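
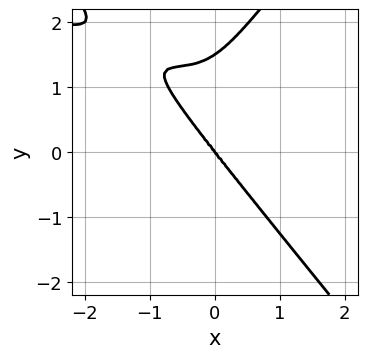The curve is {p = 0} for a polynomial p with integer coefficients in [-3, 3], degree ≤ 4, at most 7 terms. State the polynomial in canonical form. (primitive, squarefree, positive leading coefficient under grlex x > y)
3*x^2*y^2 - 2*y^4 + 3*x^3 + 2*x*y^2 + 3*y^3

First, the degree is 4 — a generic line meets the curve in up to 4 points.
Then, from the axis intercepts and sections: one x-axis crossing is at x = 0; it meets the y-axis at y = 0 (among the integer gridlines).
Finally, assembling these constraints gives the stated polynomial.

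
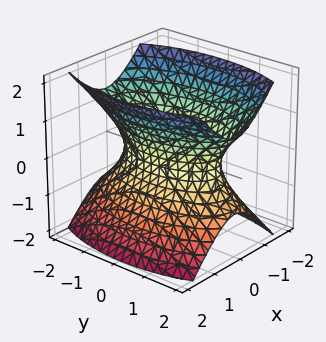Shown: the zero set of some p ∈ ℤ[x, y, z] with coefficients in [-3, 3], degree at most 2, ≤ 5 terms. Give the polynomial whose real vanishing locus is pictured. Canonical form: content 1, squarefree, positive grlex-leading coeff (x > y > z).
The degree is 2 — an hourglass — one-sheet hyperboloid; a quadric.
Symmetries: mirror symmetry z ↦ −z ⇒ only even powers of z; the y ↦ −y reflection is a symmetry, so y appears only in even powers; the x ↦ −x reflection is a symmetry, so x appears only in even powers.
Reading off the gridlines: the surface avoids every integer z-axis point in the box.
The integer polynomial consistent with all of this is the stated p.

3*x^2 + y^2 - 2*z^2 - 2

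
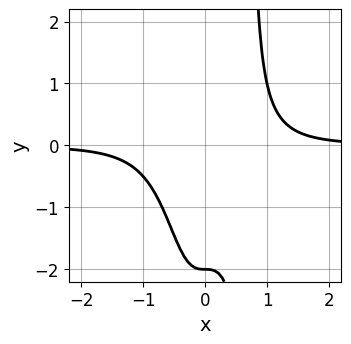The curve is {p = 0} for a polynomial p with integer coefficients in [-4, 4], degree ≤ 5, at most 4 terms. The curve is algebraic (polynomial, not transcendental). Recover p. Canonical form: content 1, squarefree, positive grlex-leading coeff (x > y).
3*x^3*y - y - 2

(a) The degree is 4 — a generic line meets the curve in up to 4 points.
(b) From the visible intercepts: it misses every integer gridline on the x-axis; it crosses the y-axis at the gridline y = -2.
(c) Matching integer coefficients to the picture gives p.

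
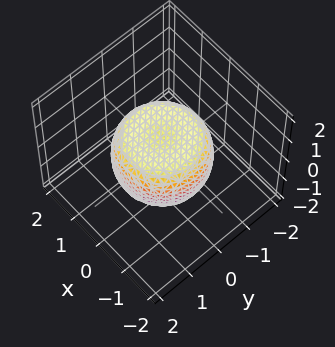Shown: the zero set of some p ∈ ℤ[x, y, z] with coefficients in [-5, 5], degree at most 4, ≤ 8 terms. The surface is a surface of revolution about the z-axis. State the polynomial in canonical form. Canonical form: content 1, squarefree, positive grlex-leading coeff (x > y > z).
(a) deg p = 4.
(b) Symmetries: the z-axis is an axis of rotation, so x and y enter only as x² + y².
(c) From the visible intercepts: a circular section at z = 0 has radius between 1 and 2.
(d) The integer polynomial consistent with all of this is the stated p.

2*x^4 + 4*x^2*y^2 + 2*y^4 - 2*x^2 - 2*y^2 + 3*z^2 - 2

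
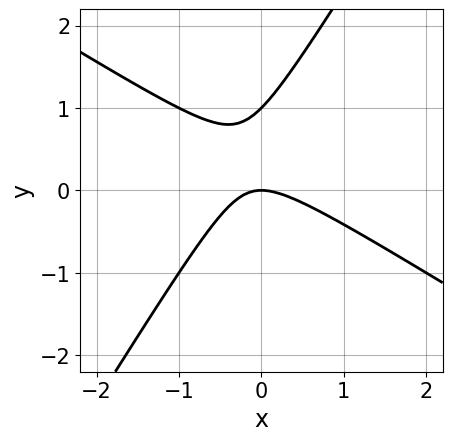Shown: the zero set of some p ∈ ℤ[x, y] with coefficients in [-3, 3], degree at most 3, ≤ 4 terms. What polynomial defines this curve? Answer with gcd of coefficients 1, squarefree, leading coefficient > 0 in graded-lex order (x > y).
x^2 + x*y - y^2 + y

(a) The degree is 2 — the shape is more complex than any degree-1 curve.
(b) Reading off the gridlines: the y-axis gridline crossings are at y ∈ {0, 1}; it crosses the x-axis at the gridline x = 0.
(c) These observations pin down the coefficients.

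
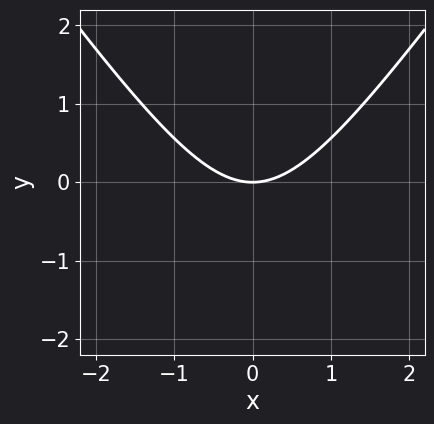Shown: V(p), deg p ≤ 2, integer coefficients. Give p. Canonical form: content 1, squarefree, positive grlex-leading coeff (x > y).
2*x^2 - y^2 - 3*y

First, degree: the shape is more complex than any degree-1 curve, so deg p = 2.
Next, symmetries: it's symmetric under x → −x, forcing even powers of x.
Then, reading off the gridlines: it meets the y-axis at y = 0 (among the integer gridlines); it crosses the x-axis at the gridline x = 0.
Finally, fitting integer coefficients to these (and the overall shape) gives p.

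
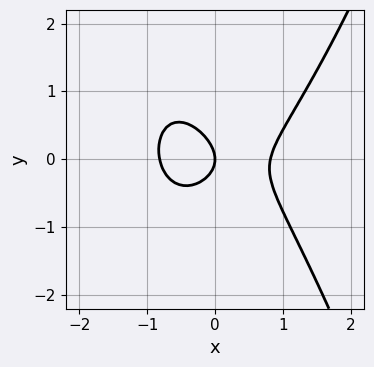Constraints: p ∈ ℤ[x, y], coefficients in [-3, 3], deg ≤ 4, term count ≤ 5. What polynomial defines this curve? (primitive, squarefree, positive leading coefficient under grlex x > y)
3*x^3 - x*y - 3*y^2 - 2*x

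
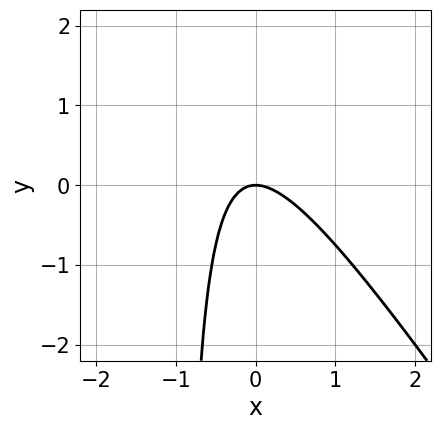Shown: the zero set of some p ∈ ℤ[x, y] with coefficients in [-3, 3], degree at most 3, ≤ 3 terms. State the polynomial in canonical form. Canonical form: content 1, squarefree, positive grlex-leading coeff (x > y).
3*x^2 + 2*x*y + 2*y

(a) deg p = 2. A generic line meets the curve in up to 2 points.
(b) From the visible intercepts: it meets the y-axis at y = 0 (among the integer gridlines); it meets the x-axis at x = 0 (among the integer gridlines).
(c) The integer polynomial consistent with all of this is the stated p.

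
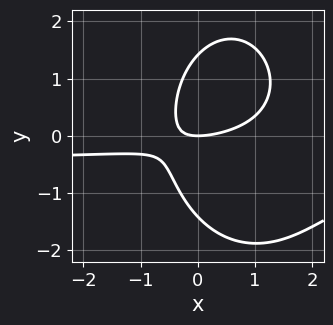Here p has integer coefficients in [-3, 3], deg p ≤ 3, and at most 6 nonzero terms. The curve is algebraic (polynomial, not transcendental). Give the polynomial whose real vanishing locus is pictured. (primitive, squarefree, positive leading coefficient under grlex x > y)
2*x^2*y + y^3 + x^2 - 3*x*y - 2*y

1. The degree is 3 — a generic line meets the curve in up to 3 points.
2. Checking where it meets the axes: one y-axis crossing is at y = 0; it crosses the x-axis at the gridline x = 0.
3. Putting this together gives p.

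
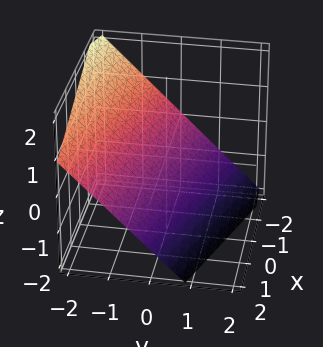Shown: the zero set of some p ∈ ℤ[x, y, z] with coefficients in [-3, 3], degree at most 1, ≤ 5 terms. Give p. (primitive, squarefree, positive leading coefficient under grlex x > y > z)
x + 3*y + 3*z + 2

(a) Degree: every cross-section is a straight line — this is a plane, so deg p = 1.
(b) From the visible intercepts: it meets the x-axis at x = -2 (among the integer gridlines).
(c) Fitting integer coefficients to these (and the overall shape) gives p.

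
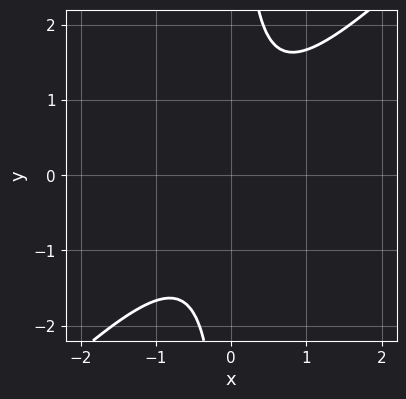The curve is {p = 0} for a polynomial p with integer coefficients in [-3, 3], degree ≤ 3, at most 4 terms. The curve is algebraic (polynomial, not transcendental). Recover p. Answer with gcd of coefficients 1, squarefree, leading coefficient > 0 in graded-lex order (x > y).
3*x^2 - 3*x*y + 2

(a) The degree is 2 — no degree-1 curve has this shape.
(b) Checking where it meets the axes: no x-intercept at any integer in the box; no y-intercept at any integer in the box.
(c) Solving for integer coefficients yields p as stated.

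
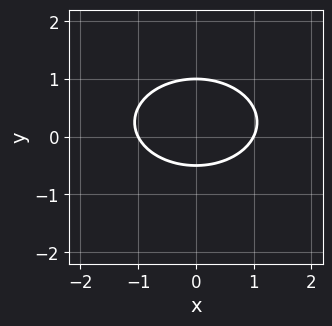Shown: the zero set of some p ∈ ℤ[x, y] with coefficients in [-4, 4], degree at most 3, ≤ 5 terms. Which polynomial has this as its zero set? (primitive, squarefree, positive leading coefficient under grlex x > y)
x^2 + 2*y^2 - y - 1

(a) The degree is 2 — a generic line meets the curve in up to 2 points.
(b) Symmetries: mirror symmetry x ↦ −x ⇒ only even powers of x.
(c) From the visible intercepts: it meets the y-axis at y = 1 (among the integer gridlines); the x-axis gridline crossings are at x ∈ {-1, 1}.
(d) The integer polynomial consistent with all of this is the stated p.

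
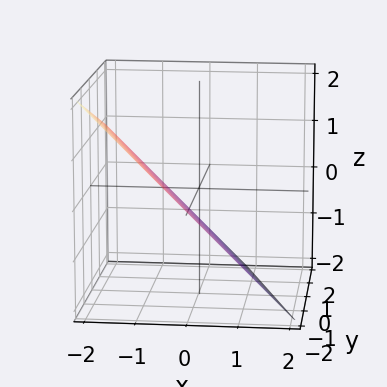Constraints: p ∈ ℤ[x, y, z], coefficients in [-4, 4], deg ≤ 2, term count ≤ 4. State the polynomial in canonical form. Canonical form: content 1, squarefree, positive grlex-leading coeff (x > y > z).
3*x + y + 3*z + 2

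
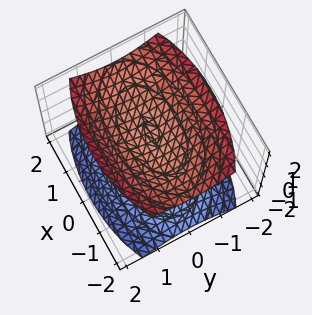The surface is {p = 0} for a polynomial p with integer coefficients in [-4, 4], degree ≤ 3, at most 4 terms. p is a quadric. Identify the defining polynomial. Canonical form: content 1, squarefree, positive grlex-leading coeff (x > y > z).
1. There are 2 components. Treating them together as one polynomial.
2. Degree: two sheets facing apart; a quadric, so deg p = 2.
3. Symmetries: the z ↦ −z reflection is a symmetry, so z appears only in even powers; it's symmetric under x → −x, forcing even powers of x; it's symmetric under y → −y, forcing even powers of y.
4. Against the integer gridlines: the z-axis gridline crossings are at z ∈ {-1, 1}; the surface avoids every integer y-axis point in the box.
5. Matching integer coefficients to the picture gives p.

x^2 + 3*y^2 - 3*z^2 + 3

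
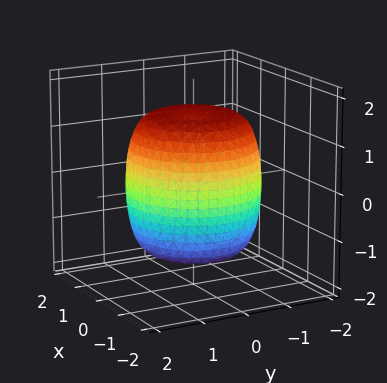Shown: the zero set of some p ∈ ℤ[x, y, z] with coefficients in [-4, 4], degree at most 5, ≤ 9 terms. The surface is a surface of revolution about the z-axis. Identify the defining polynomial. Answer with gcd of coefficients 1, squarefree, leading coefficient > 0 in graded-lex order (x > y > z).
x^4 + 2*x^2*y^2 + y^4 - x^2 - y^2 + z^2 - 2

1. The degree is 4 — the shape is more complex than any degree-3 surface.
2. By symmetry, the surface is invariant under rotation about z: p = q(x² + y², z).
3. Checking where it meets the axes: a circular section at z = 0 has radius between 1 and 2.
4. Fitting integer coefficients to these (and the overall shape) gives p.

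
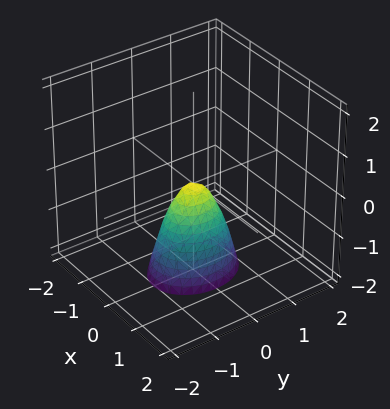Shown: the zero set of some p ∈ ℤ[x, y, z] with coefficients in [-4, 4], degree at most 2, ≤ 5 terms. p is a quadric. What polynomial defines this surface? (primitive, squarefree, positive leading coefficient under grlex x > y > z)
(a) The degree is 2 — a paraboloid; a quadric.
(b) Symmetries: mirror symmetry y ↦ −y ⇒ only even powers of y; the x ↦ −x reflection is a symmetry, so x appears only in even powers.
(c) Reading off the gridlines: one z-axis crossing is at z = 0; it crosses the y-axis at the gridline y = 0.
(d) These observations pin down the coefficients.

3*x^2 + 2*y^2 + z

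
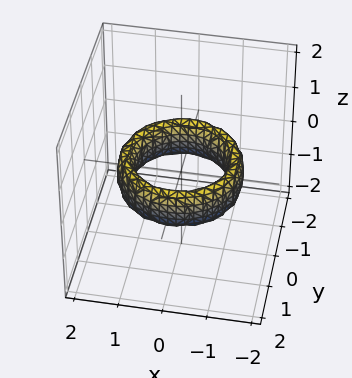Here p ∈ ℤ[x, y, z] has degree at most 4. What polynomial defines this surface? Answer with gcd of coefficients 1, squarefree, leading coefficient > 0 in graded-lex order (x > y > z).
x^4 + 2*x^2*y^2 + y^4 - 3*x^2 - 3*y^2 + z^2 + 2

(a) deg p = 4.
(b) Symmetries: the z-axis is an axis of rotation, so x and y enter only as x² + y².
(c) From the axis intercepts and sections: a circular section at z = 0 has radius exactly 1; among the integer gridlines, it crosses the x-axis at x ∈ {-1, 1}; the y-axis gridline crossings are at y ∈ {-1, 1}; no z-intercept at any integer in the box.
(d) These observations pin down the coefficients.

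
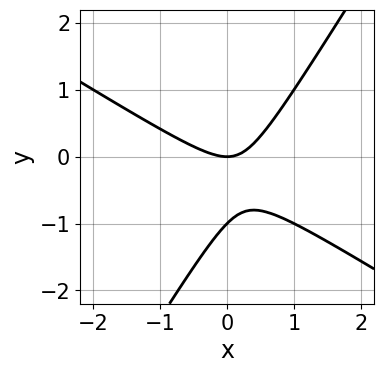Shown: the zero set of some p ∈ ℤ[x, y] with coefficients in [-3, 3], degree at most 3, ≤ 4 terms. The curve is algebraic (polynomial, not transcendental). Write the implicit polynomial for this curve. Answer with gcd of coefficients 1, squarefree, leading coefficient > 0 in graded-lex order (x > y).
x^2 + x*y - y^2 - y

First, degree: the shape is more complex than any degree-1 curve, so deg p = 2.
Then, from the visible intercepts: it meets the x-axis at x = 0 (among the integer gridlines); the y-axis gridline crossings are at y ∈ {-1, 0}.
Finally, together with the visible shape, these determine p as stated.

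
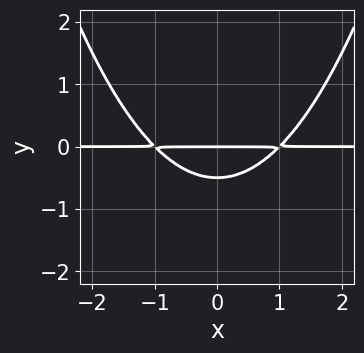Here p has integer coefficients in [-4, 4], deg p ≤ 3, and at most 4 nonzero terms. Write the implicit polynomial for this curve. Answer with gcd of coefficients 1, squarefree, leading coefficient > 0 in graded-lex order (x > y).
(a) Degree: the shape is more complex than any degree-2 curve, so deg p = 3.
(b) Symmetries: it's symmetric under x → −x, forcing even powers of x.
(c) Reading off the gridlines: it meets the y-axis at y = 0 (among the integer gridlines); every point of the x-axis in the box is on the curve.
(d) Matching integer coefficients to the picture gives p.

x^2*y - 2*y^2 - y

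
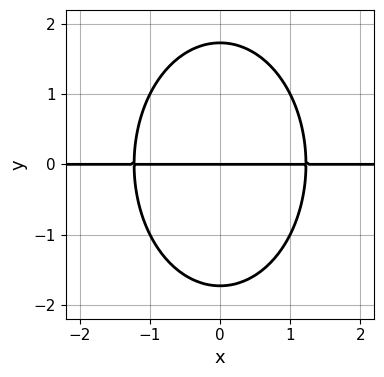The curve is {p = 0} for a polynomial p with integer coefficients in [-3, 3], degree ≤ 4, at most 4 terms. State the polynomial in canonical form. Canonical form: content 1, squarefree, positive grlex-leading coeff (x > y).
deg p = 3. The shape is more complex than any degree-2 curve.
Symmetries: the x ↦ −x reflection is a symmetry, so x appears only in even powers.
Reading off the gridlines: the visible x-axis segment lies entirely on the curve; it meets the y-axis at y = 0 (among the integer gridlines).
The integer polynomial consistent with all of this is the stated p.

2*x^2*y + y^3 - 3*y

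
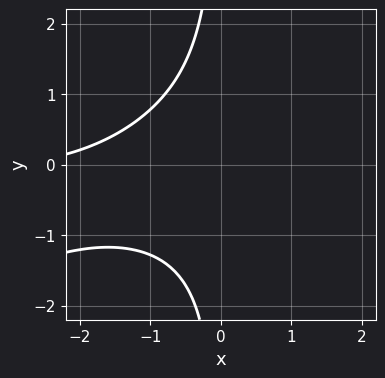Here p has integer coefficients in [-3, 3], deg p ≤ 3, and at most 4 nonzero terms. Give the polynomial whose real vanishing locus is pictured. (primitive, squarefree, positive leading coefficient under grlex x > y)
x^2*y - 2*x*y^2 - x - 3

First, degree: the shape is more complex than any degree-2 curve, so deg p = 3.
Next, observable constraints: the curve avoids every integer x-axis point in the box; the curve avoids every integer y-axis point in the box.
Finally, matching integer coefficients to the picture gives p.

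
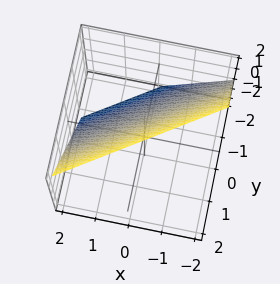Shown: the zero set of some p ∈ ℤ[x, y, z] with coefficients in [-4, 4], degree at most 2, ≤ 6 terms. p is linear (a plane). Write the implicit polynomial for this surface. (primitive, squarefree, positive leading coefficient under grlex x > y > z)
2*x - 3*y + 2*z - 2

(a) The degree is 1 — every cross-section is a straight line — this is a plane.
(b) Against the integer gridlines: one z-axis crossing is at z = 1; one x-axis crossing is at x = 1.
(c) These observations pin down the coefficients.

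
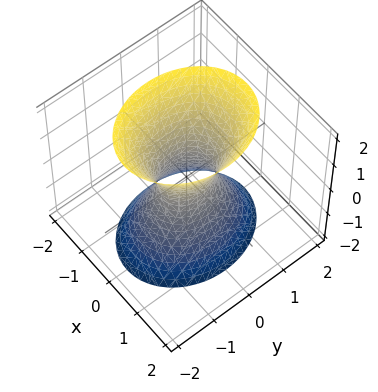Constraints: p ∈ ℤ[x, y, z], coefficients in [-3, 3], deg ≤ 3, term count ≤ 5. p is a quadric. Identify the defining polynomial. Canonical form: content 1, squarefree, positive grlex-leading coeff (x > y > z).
3*x^2 + 2*y^2 - z^2 - 1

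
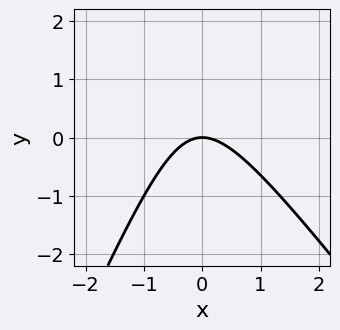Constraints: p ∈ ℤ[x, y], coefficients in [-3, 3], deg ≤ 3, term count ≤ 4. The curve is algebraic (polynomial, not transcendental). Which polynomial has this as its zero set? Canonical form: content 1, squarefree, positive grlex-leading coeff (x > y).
3*x^2 + x*y - y^2 + 3*y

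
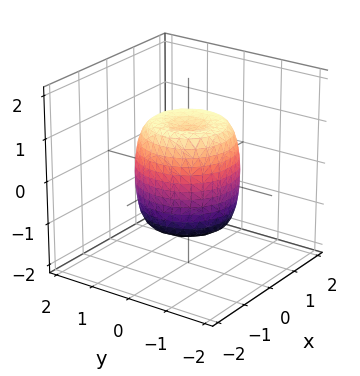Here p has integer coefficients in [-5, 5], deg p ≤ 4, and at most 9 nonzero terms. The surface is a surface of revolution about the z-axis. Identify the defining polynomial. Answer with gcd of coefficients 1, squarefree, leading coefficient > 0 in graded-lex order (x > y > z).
First, degree: a generic line meets the surface in up to 4 points, so deg p = 4.
Next, symmetries: every cross-section ⟂ z is a circle, so x, y appear only via x² + y².
Then, from the axis intercepts and sections: the z-axis gridline crossings are at z ∈ {-1, 1}; a circular section at z = 0 has radius between 1 and 2.
Finally, these observations pin down the coefficients.

2*x^4 + 4*x^2*y^2 + 2*y^4 - 2*x^2 - 2*y^2 + z^2 - 1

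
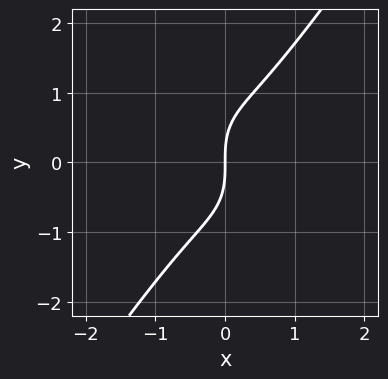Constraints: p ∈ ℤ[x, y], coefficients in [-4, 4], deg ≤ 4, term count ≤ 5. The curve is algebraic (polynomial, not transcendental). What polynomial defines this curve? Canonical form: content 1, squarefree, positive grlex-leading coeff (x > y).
1. The degree is 3 — the shape is more complex than any degree-2 curve.
2. Observable constraints: it crosses the y-axis at the gridline y = 0; one x-axis crossing is at x = 0.
3. Assembling these constraints gives the stated polynomial.

3*x^3 - y^3 + 2*x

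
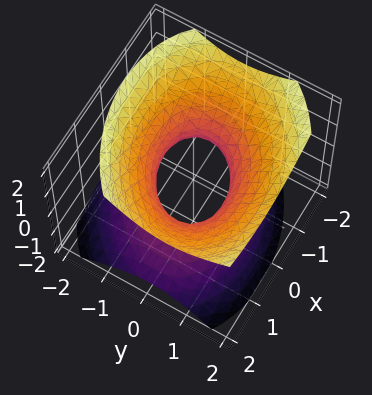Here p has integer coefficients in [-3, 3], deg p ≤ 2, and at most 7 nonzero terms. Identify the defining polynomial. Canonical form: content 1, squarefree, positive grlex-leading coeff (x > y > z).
1. Degree: a generic line meets the surface in up to 2 points, so deg p = 2.
2. From the axis intercepts and sections: it misses every integer gridline on the z-axis; among the integer gridlines, it crosses the x-axis at x ∈ {-1, 1}.
3. Assembling these constraints gives the stated polynomial.

2*x^2 - x*y + 3*y^2 - y*z - 3*z^2 - 2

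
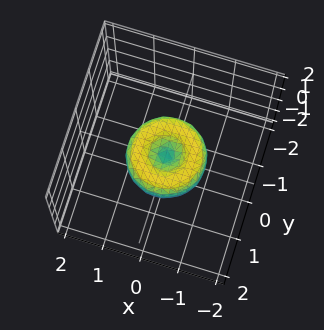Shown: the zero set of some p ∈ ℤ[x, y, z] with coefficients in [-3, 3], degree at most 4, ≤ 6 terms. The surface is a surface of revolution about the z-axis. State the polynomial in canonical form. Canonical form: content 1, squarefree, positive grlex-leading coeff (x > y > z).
1. deg p = 4. No degree-3 surface has this shape.
2. By symmetry, the surface is invariant under rotation about z: p = q(x² + y², z).
3. Checking where it meets the axes: among the integer gridlines, it crosses the x-axis at x ∈ {-1, 0, 1}; it crosses the z-axis at the gridline z = 0; the y-axis gridline crossings are at y ∈ {-1, 0, 1}.
4. Solving for integer coefficients yields p as stated.

x^4 + 2*x^2*y^2 + y^4 - x^2 - y^2 + z^2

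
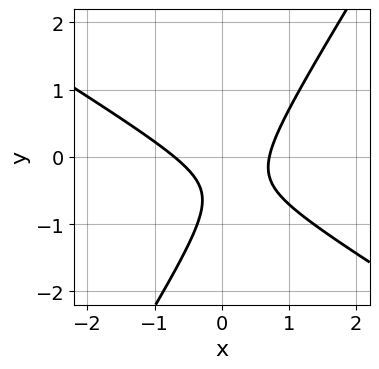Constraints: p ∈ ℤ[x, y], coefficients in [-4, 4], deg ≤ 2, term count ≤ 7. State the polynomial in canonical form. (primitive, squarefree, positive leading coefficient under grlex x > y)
2*x^2 + 2*x*y - 2*y^2 - 2*y - 1

First, the degree is 2 — the shape is more complex than any degree-1 curve.
Next, observable constraints: no y-intercept at any integer in the box.
Finally, together with the visible shape, these determine p as stated.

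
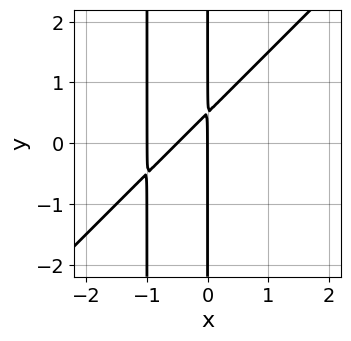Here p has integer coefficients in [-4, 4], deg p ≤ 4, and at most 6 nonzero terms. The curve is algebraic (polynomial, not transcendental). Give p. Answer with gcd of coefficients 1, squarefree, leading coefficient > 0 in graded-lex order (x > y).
2*x^3 - 2*x^2*y + 3*x^2 - 2*x*y + x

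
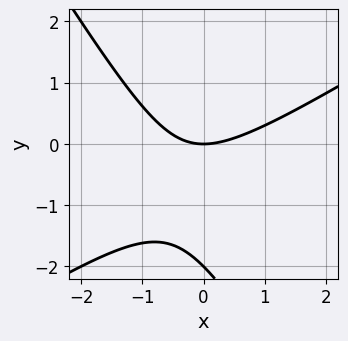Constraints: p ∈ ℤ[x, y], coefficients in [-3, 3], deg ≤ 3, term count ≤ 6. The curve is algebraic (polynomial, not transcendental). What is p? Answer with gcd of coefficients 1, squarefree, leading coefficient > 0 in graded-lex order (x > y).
x^2 - x*y - y^2 - 2*y

1. Degree: the shape is more complex than any degree-1 curve, so deg p = 2.
2. Against the integer gridlines: among the integer gridlines, it crosses the y-axis at y ∈ {-2, 0}; it crosses the x-axis at the gridline x = 0.
3. These observations pin down the coefficients.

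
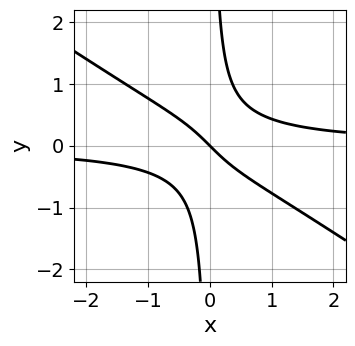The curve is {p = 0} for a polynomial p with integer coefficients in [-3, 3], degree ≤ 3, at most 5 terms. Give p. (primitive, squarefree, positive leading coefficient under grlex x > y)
2*x^2*y + 3*x*y^2 - x - y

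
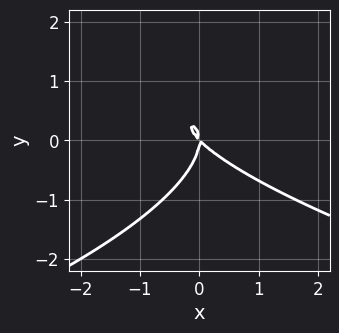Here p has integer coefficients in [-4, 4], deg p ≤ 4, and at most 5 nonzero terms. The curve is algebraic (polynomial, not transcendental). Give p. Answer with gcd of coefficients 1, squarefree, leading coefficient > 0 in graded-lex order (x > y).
y^3 + x^2 + x*y

The degree is 3 — a generic line meets the curve in up to 3 points.
Checking where it meets the axes: it crosses the x-axis at the gridline x = 0; one y-axis crossing is at y = 0.
Fitting integer coefficients to these (and the overall shape) gives p.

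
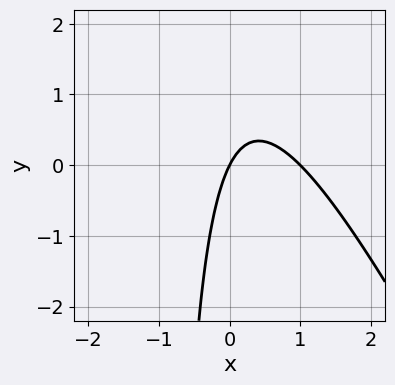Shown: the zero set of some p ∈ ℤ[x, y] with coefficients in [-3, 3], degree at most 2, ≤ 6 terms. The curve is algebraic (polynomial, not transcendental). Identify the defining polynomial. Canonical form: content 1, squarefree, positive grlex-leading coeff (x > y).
First, degree: no degree-1 curve has this shape, so deg p = 2.
Next, observable constraints: it crosses the y-axis at the gridline y = 0; the x-axis gridline crossings are at x ∈ {0, 1}.
Finally, assembling these constraints gives the stated polynomial.

2*x^2 + x*y - 2*x + y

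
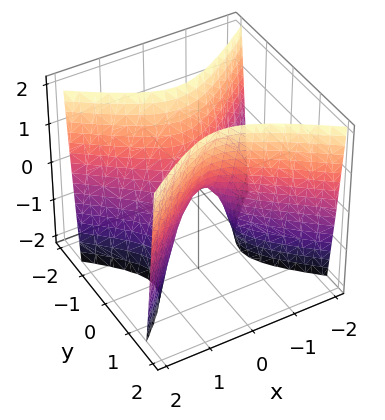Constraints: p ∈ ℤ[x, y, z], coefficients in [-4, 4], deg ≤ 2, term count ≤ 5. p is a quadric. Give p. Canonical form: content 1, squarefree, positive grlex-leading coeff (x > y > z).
2*x^2 - 3*y^2 + z

Degree: a hyperbolic paraboloid; a quadric, so deg p = 2.
Symmetries: the y ↦ −y reflection is a symmetry, so y appears only in even powers; mirror symmetry x ↦ −x ⇒ only even powers of x.
Checking where it meets the axes: it crosses the z-axis at the gridline z = 0; one x-axis crossing is at x = 0.
Putting this together gives p.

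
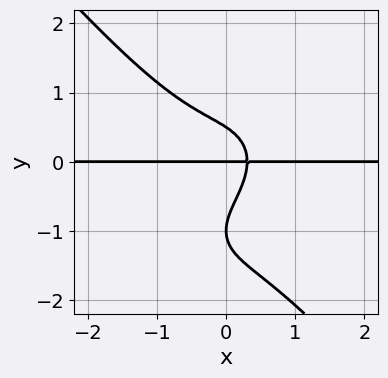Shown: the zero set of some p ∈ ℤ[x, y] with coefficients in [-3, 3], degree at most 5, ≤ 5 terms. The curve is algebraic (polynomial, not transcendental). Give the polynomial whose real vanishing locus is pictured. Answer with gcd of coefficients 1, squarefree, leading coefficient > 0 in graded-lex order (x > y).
1. The degree is 4 — no degree-3 curve has this shape.
2. Reading off the gridlines: the y-axis gridline crossings are at y ∈ {-1, 0}; every point of the x-axis in the box is on the curve.
3. The integer polynomial consistent with all of this is the stated p.

3*x^3*y + 2*y^4 + 3*y^3 + 3*x*y - y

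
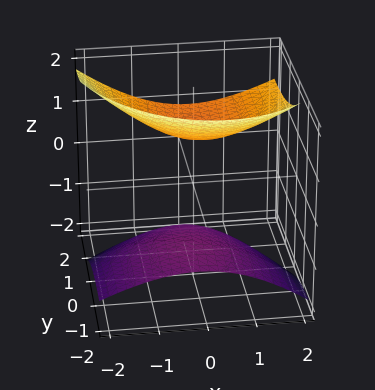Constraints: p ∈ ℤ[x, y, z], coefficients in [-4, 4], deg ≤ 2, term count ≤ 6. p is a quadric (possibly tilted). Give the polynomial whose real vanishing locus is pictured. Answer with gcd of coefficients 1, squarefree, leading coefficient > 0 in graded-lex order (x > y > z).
I count 2 distinct pieces. Treating them together as one polynomial.
deg p = 2. No degree-1 surface has this shape.
From the axis intercepts and sections: it misses every integer gridline on the y-axis; no x-intercept at any integer in the box.
The integer polynomial consistent with all of this is the stated p. Check: (0, 0, -1) on the z-axis lies on the surface, and p(0, 0, -1) = 0. ✓

2*x^2 - x*z + y^2 - 3*y*z - 3*z^2 + 3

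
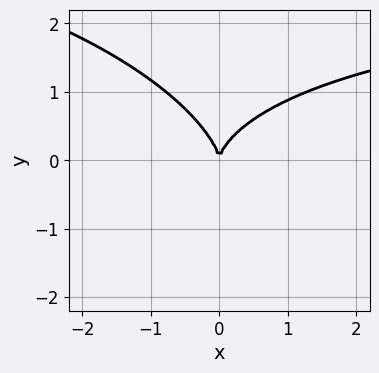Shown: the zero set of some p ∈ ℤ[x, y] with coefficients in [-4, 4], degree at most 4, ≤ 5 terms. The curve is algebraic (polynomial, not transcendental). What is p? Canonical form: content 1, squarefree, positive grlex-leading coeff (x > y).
x^2*y + x*y^2 + 2*y^3 - 3*x^2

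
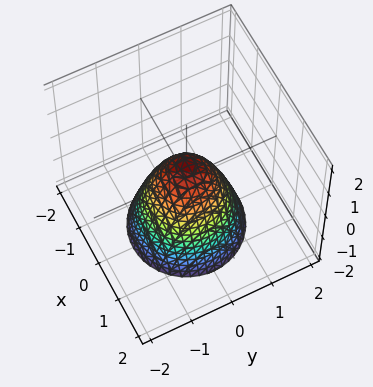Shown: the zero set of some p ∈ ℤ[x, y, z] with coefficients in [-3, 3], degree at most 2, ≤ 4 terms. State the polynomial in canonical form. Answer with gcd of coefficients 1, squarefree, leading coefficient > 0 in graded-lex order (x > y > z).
The degree is 2 — no degree-1 surface has this shape.
Symmetries: the z-axis is an axis of rotation, so x and y enter only as x² + y².
From the visible intercepts: a circular section at z = -2 has radius between 1 and 2.
Matching integer coefficients to the picture gives p.

3*x^2 + 3*y^2 + 2*z - 1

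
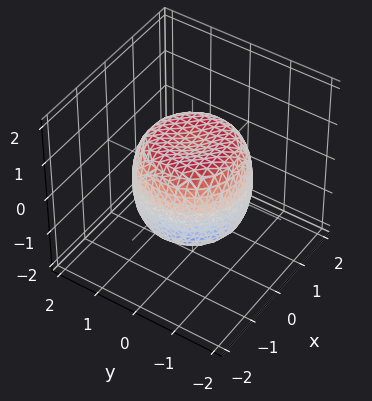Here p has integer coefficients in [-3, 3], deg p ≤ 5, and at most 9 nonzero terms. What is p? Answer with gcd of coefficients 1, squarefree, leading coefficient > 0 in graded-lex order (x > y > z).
The degree is 4 — no degree-3 surface has this shape.
Symmetries: rotational symmetry about the z-axis ⇒ p depends on x, y only through x² + y².
Reading off the gridlines: among the integer gridlines, it crosses the z-axis at z ∈ {-1, 1}; a circular section at z = 1 has radius exactly 1.
Matching integer coefficients to the picture gives p.

x^4 + 2*x^2*y^2 + y^4 - x^2 - y^2 + z^2 - 1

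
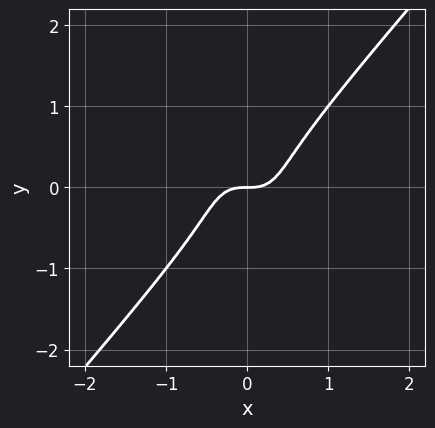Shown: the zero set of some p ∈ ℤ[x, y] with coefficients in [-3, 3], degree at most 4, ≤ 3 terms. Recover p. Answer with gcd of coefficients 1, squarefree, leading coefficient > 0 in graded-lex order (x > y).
3*x^3 - 2*y^3 - y

Degree: the shape is more complex than any degree-2 curve, so deg p = 3.
Reading off the gridlines: it crosses the x-axis at the gridline x = 0; it crosses the y-axis at the gridline y = 0.
Matching integer coefficients to the picture gives p.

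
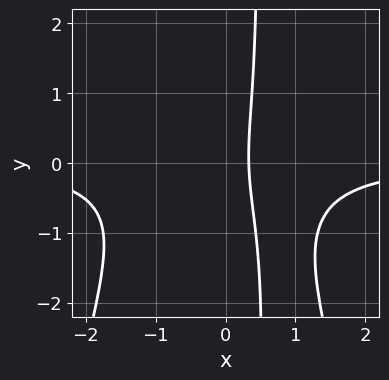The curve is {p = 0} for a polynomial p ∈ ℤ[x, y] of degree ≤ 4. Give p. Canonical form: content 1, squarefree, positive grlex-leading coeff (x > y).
2*x^3*y + 2*x*y^2 - y^2 + 3*x - 1

First, the degree is 4 — a generic line meets the curve in up to 4 points.
Then, against the integer gridlines: no y-intercept at any integer in the box.
Finally, solving for integer coefficients yields p as stated.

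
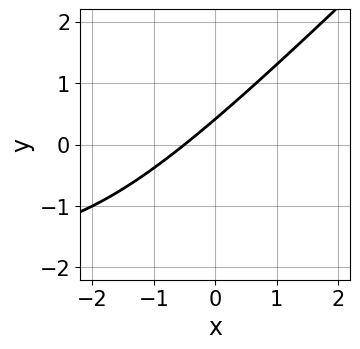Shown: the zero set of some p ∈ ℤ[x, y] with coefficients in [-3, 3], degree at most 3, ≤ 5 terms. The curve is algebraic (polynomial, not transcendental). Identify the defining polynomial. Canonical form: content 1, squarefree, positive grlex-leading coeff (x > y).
x*y - y^2 + 2*x - 2*y + 1

First, the degree is 2 — a generic line meets the curve in up to 2 points.
Finally, matching integer coefficients to the picture gives p.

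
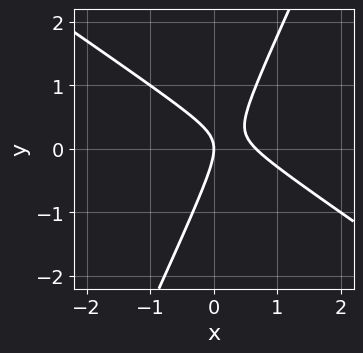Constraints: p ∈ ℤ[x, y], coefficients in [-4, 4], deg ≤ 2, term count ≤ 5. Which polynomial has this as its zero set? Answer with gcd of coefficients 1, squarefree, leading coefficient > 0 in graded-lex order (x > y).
3*x^2 + 3*x*y - 2*y^2 - 2*x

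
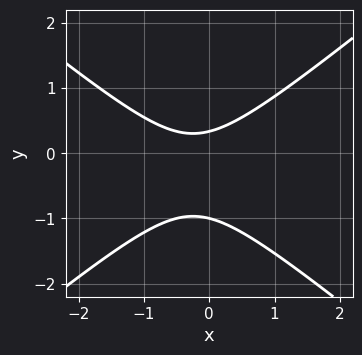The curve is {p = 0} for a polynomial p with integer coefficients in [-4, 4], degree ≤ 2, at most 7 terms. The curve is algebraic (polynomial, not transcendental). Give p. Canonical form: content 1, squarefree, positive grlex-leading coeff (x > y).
First, deg p = 2.
Then, observable constraints: it misses every integer gridline on the x-axis; one y-axis crossing is at y = -1.
Finally, the integer polynomial consistent with all of this is the stated p.

2*x^2 - 3*y^2 + x - 2*y + 1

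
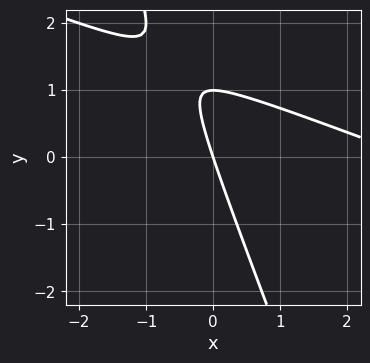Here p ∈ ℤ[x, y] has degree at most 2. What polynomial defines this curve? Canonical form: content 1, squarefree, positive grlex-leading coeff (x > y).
First, the degree is 2 — no degree-1 curve has this shape.
Next, checking where it meets the axes: it crosses the x-axis at the gridline x = 0; among the integer gridlines, it crosses the y-axis at y ∈ {0, 1}.
Finally, putting this together gives p.

x^2 + 3*x*y + y^2 - 3*x - y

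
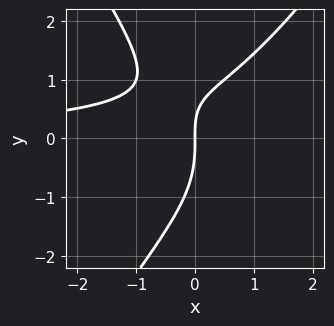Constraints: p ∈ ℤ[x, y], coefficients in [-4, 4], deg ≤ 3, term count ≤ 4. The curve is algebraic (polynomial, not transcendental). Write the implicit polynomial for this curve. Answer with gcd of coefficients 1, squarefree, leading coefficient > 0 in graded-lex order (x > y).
2*x^2*y - y^3 - 2*x*y + 3*x

The degree is 3 — no degree-2 curve has this shape.
From the axis intercepts and sections: it meets the x-axis at x = 0 (among the integer gridlines); it crosses the y-axis at the gridline y = 0.
Fitting integer coefficients to these (and the overall shape) gives p.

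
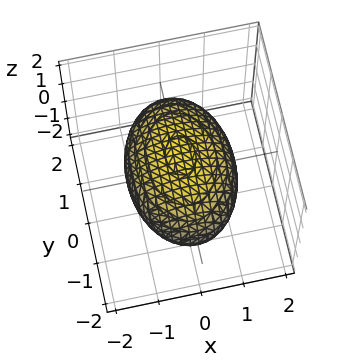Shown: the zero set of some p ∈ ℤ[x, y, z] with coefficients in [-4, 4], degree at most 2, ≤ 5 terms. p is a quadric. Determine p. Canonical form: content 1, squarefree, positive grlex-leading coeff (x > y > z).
1. Degree: a closed, bounded, convex surface; a quadric, so deg p = 2.
2. Symmetries: mirror symmetry x ↦ −x ⇒ only even powers of x; mirror symmetry y ↦ −y ⇒ only even powers of y; the z ↦ −z reflection is a symmetry, so z appears only in even powers.
3. Against the integer gridlines: the z-axis gridline crossings are at z ∈ {-1, 1}.
4. Solving for integer coefficients yields p as stated.

2*x^2 + y^2 + 3*z^2 - 3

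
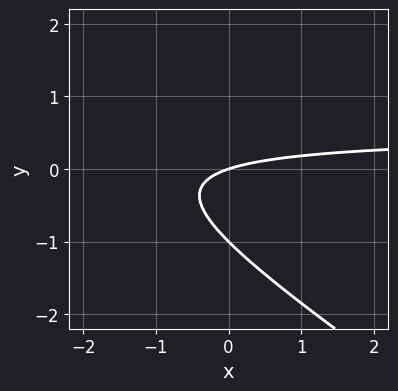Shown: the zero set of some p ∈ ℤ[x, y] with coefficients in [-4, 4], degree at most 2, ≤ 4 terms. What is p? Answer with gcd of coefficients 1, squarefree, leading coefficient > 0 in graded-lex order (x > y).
Degree: no degree-1 curve has this shape, so deg p = 2.
Checking where it meets the axes: it crosses the x-axis at the gridline x = 0; the y-axis gridline crossings are at y ∈ {-1, 0}.
The integer polynomial consistent with all of this is the stated p.

2*x*y + 3*y^2 - x + 3*y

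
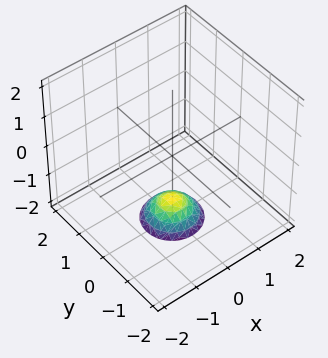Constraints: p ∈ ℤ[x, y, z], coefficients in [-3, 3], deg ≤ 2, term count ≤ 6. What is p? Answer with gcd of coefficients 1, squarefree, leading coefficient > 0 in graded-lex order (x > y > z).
2*x^2 + 2*y^2 + 2*z + 3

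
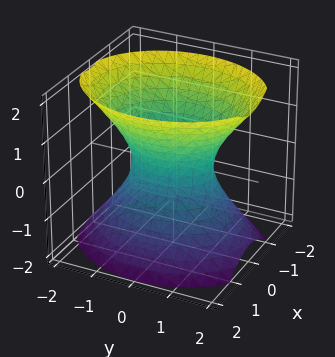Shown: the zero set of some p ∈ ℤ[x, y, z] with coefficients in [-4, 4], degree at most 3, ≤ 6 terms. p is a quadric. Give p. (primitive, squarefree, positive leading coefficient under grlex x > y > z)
3*x^2 + 2*y^2 - 2*z^2 - 2

(a) The degree is 2 — an hourglass — one-sheet hyperboloid; a quadric.
(b) Symmetries: the x ↦ −x reflection is a symmetry, so x appears only in even powers; mirror symmetry z ↦ −z ⇒ only even powers of z; it's symmetric under y → −y, forcing even powers of y.
(c) Against the integer gridlines: among the integer gridlines, it crosses the y-axis at y ∈ {-1, 1}; the surface avoids every integer z-axis point in the box.
(d) Fitting integer coefficients to these (and the overall shape) gives p.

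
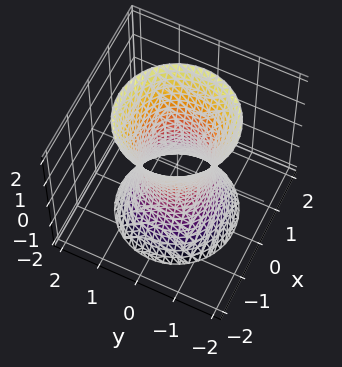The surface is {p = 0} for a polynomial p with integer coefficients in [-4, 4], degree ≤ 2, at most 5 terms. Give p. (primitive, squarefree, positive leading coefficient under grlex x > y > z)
(a) The degree is 2 — an hourglass — one-sheet hyperboloid; a quadric.
(b) Symmetries: mirror symmetry z ↦ −z ⇒ only even powers of z; rotational symmetry about the z-axis ⇒ p depends on x, y only through x² + y².
(c) From the visible intercepts: the surface avoids every integer z-axis point in the box; a circular section at z = -2 has radius between 1 and 2.
(d) Fitting integer coefficients to these (and the overall shape) gives p.

3*x^2 + 3*y^2 - z^2 - 2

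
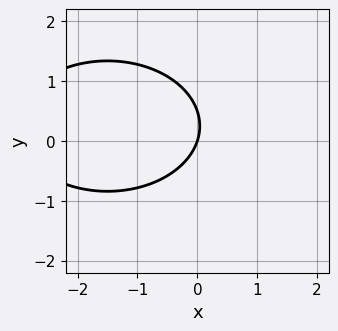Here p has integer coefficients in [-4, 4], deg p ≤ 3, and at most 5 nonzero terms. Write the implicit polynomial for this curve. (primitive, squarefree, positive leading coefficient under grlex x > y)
x^2 + 2*y^2 + 3*x - y

(a) deg p = 2. No degree-1 curve has this shape.
(b) Against the integer gridlines: one y-axis crossing is at y = 0; it crosses the x-axis at the gridline x = 0.
(c) Putting this together gives p.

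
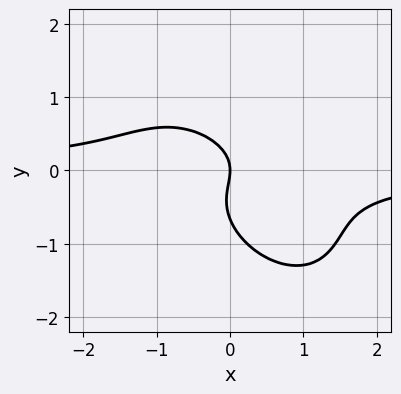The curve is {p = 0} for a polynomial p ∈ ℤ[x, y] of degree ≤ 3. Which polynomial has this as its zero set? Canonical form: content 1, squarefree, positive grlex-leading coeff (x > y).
(a) The degree is 3 — the shape is more complex than any degree-2 curve.
(b) Observable constraints: it crosses the x-axis at the gridline x = 0; one y-axis crossing is at y = 0.
(c) Matching integer coefficients to the picture gives p.

3*x^2*y + 3*x*y^2 + 3*y^3 + 2*y^2 + 2*x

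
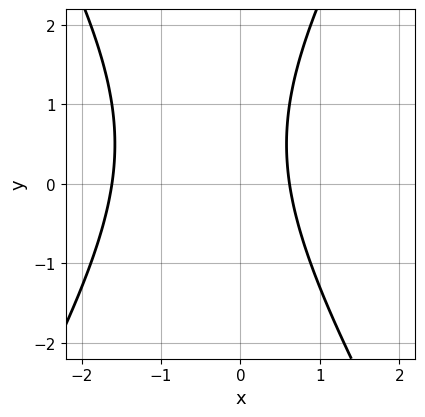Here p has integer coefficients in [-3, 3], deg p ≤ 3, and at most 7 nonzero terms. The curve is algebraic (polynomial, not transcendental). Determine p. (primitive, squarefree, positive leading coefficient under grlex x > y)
First, deg p = 2. A generic line meets the curve in up to 2 points.
Then, observable constraints: the curve avoids every integer y-axis point in the box.
Finally, fitting integer coefficients to these (and the overall shape) gives p.

3*x^2 - y^2 + 3*x + y - 3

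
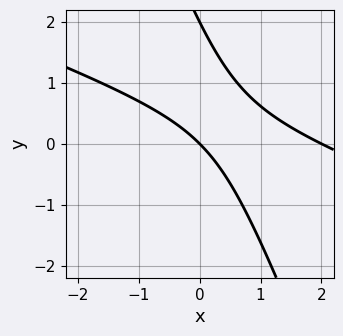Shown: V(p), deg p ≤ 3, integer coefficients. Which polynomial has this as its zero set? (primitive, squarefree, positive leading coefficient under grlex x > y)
First, deg p = 2. The shape is more complex than any degree-1 curve.
Then, from the visible intercepts: the x-axis gridline crossings are at x ∈ {0, 2}; the y-axis gridline crossings are at y ∈ {0, 2}.
Finally, assembling these constraints gives the stated polynomial.

x^2 + 3*x*y + y^2 - 2*x - 2*y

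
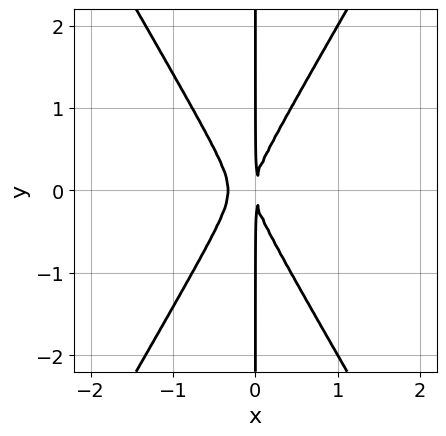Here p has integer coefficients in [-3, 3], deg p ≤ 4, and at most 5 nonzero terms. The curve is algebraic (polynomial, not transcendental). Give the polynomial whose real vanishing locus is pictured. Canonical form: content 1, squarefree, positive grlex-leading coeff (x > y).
3*x^3 - x*y^2 + x^2

First, deg p = 3.
Next, symmetries: the y ↦ −y reflection is a symmetry, so y appears only in even powers.
Then, reading off the gridlines: the visible y-axis segment lies entirely on the curve.
Finally, fitting integer coefficients to these (and the overall shape) gives p.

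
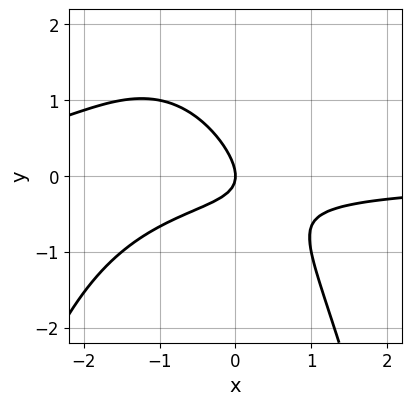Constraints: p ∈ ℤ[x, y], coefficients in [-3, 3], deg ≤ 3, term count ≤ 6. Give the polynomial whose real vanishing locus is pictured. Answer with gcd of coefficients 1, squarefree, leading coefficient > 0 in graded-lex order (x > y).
2*x^2*y + 3*x*y + 3*y^2 + 2*x

(a) The degree is 3 — the shape is more complex than any degree-2 curve.
(b) Against the integer gridlines: it crosses the x-axis at the gridline x = 0; one y-axis crossing is at y = 0.
(c) These observations pin down the coefficients.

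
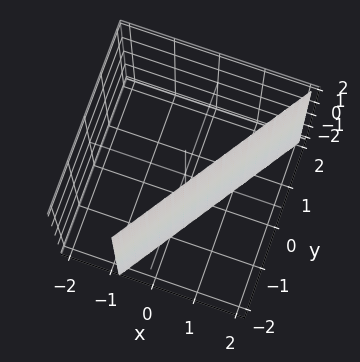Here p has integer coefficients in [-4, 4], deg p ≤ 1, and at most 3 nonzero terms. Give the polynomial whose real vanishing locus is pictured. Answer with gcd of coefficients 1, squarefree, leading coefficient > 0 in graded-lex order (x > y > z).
3*x - 2*y - 2

1. Degree: the surface is flat (a plane), so deg p = 1.
2. From the visible intercepts: it crosses the y-axis at the gridline y = -1; it misses every integer gridline on the z-axis.
3. These observations pin down the coefficients.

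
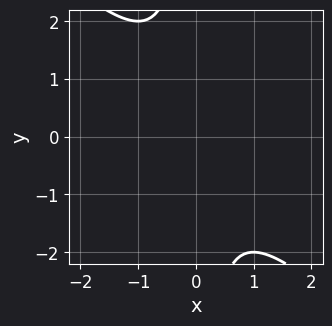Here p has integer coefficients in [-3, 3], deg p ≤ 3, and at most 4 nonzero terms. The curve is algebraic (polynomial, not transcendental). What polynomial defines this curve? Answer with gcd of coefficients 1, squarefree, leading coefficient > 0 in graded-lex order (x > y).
1. deg p = 2. A generic line meets the curve in up to 2 points.
2. Against the integer gridlines: no y-intercept at any integer in the box; the curve avoids every integer x-axis point in the box.
3. Solving for integer coefficients yields p as stated.

x^2 + x*y + 1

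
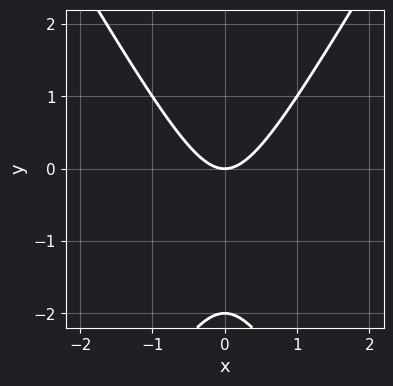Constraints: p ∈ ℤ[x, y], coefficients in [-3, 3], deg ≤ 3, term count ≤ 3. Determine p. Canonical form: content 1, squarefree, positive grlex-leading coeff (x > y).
(a) deg p = 2.
(b) Symmetries: the x ↦ −x reflection is a symmetry, so x appears only in even powers.
(c) From the axis intercepts and sections: it meets the x-axis at x = 0 (among the integer gridlines); among the integer gridlines, it crosses the y-axis at y ∈ {-2, 0}.
(d) Fitting integer coefficients to these (and the overall shape) gives p.

3*x^2 - y^2 - 2*y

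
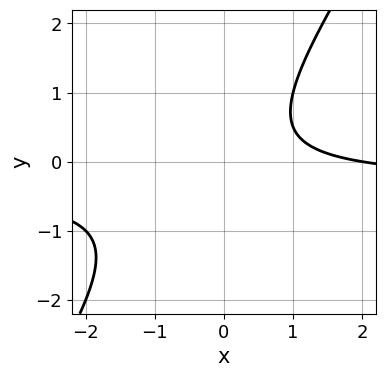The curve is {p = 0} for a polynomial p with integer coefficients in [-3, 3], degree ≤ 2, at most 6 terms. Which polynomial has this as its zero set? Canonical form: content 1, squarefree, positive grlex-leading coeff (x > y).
3*x*y - 2*y^2 + x - 2

First, deg p = 2. The shape is more complex than any degree-1 curve.
Then, reading off the gridlines: the curve avoids every integer y-axis point in the box; one x-axis crossing is at x = 2.
Finally, putting this together gives p.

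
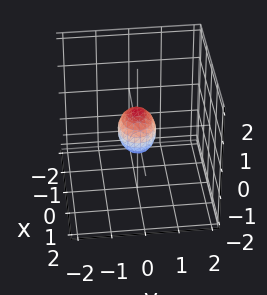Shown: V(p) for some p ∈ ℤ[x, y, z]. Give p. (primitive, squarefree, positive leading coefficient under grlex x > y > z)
2*x^2 + 3*y^2 + 2*z^2 - 1

1. Degree: bounded and convex; a quadric, so deg p = 2.
2. Symmetries: mirror symmetry z ↦ −z ⇒ only even powers of z; mirror symmetry y ↦ −y ⇒ only even powers of y; the x ↦ −x reflection is a symmetry, so x appears only in even powers.
3. The integer polynomial consistent with all of this is the stated p.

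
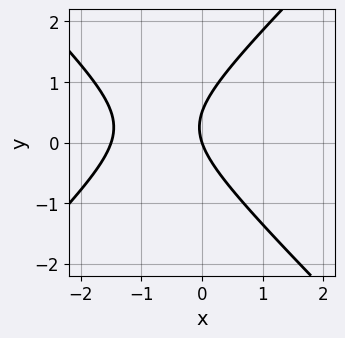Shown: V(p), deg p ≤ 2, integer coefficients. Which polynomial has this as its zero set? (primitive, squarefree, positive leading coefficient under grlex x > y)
2*x^2 - 2*y^2 + 3*x + y

First, the degree is 2 — the shape is more complex than any degree-1 curve.
Then, observable constraints: it meets the x-axis at x = 0 (among the integer gridlines); one y-axis crossing is at y = 0.
Finally, together with the visible shape, these determine p as stated.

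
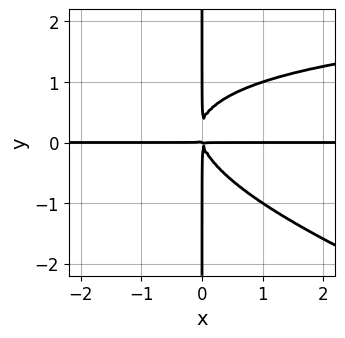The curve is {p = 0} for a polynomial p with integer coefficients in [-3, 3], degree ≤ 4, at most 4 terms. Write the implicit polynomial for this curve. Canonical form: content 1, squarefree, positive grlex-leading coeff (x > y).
x^2*y^2 + 3*x*y^3 - 3*x^2*y - x*y^2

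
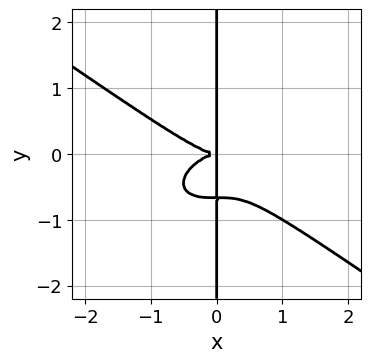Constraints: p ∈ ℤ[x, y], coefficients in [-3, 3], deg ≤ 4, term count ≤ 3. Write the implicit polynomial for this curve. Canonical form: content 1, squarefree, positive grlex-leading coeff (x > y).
x^4 + 3*x*y^3 + 2*x*y^2

First, the degree is 4 — the shape is more complex than any degree-3 curve.
Then, against the integer gridlines: every point of the y-axis in the box is on the curve.
Finally, matching integer coefficients to the picture gives p.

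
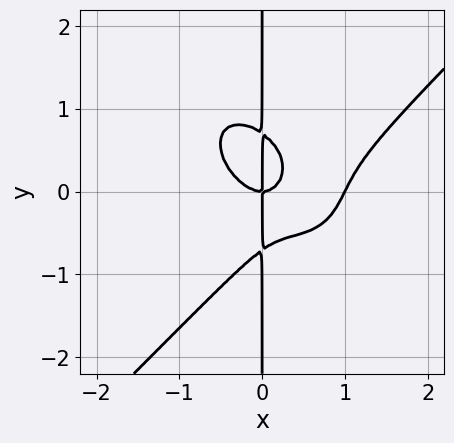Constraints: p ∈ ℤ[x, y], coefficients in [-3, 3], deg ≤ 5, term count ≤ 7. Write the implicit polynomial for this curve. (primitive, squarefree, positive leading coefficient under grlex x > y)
Degree: the shape is more complex than any degree-3 curve, so deg p = 4.
From the axis intercepts and sections: every point of the y-axis in the box is on the curve; the x-axis gridline crossings are at x ∈ {0, 1}.
Assembling these constraints gives the stated polynomial.

2*x^4 - 2*x*y^3 - 2*x^3 - 2*x^2*y + x*y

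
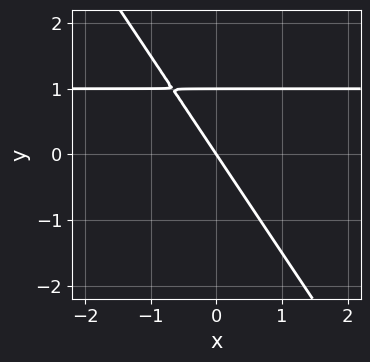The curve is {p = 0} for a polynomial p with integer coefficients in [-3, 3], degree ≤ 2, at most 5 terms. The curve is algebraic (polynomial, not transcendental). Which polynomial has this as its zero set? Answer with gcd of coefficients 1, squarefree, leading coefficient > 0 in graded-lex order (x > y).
3*x*y + 2*y^2 - 3*x - 2*y

(a) deg p = 2. A generic line meets the curve in up to 2 points.
(b) From the axis intercepts and sections: among the integer gridlines, it crosses the y-axis at y ∈ {0, 1}; it crosses the x-axis at the gridline x = 0.
(c) Together with the visible shape, these determine p as stated.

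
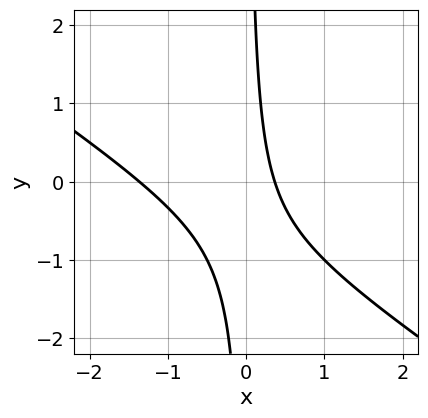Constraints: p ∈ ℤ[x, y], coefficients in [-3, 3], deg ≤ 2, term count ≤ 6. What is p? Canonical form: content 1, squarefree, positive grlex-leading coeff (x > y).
2*x^2 + 3*x*y + 2*x - 1

1. deg p = 2.
2. From the visible intercepts: the curve avoids every integer y-axis point in the box.
3. Matching integer coefficients to the picture gives p.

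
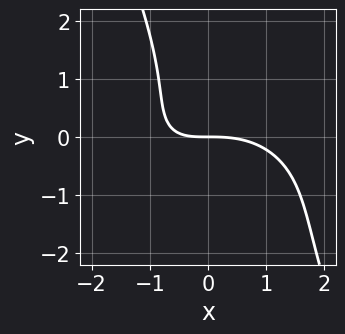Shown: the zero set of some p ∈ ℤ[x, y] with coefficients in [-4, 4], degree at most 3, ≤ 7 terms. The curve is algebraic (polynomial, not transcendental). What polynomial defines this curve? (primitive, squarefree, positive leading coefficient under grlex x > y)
x^3 + 2*x*y^2 + y^3 + 2*x*y + 3*y

1. Degree: a generic line meets the curve in up to 3 points, so deg p = 3.
2. From the axis intercepts and sections: one x-axis crossing is at x = 0; one y-axis crossing is at y = 0.
3. Assembling these constraints gives the stated polynomial.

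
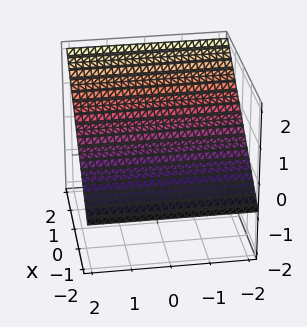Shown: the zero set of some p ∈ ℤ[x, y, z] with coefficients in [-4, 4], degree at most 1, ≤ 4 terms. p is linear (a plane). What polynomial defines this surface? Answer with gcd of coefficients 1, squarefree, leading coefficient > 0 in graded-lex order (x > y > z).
(a) deg p = 1.
(b) Reading off the gridlines: no y-intercept at any integer in the box; it crosses the x-axis at the gridline x = -1.
(c) Assembling these constraints gives the stated polynomial.

2*x - 3*z + 2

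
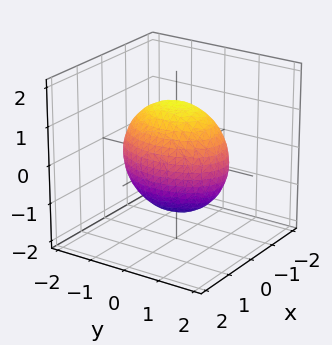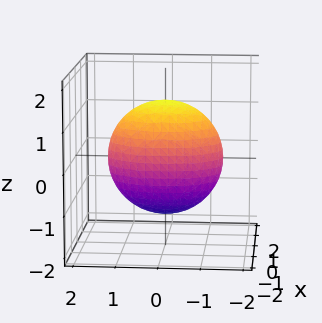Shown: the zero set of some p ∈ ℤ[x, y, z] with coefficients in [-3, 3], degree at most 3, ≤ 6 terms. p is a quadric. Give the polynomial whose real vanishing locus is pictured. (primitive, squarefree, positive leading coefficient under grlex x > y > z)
2*x^2 + y^2 + z^2 - 2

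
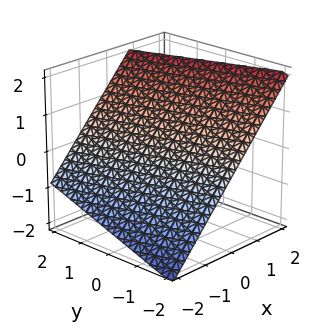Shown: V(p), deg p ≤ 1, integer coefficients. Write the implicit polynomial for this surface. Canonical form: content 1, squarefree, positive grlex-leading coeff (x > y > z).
First, deg p = 1. Every cross-section is a straight line — this is a plane.
Then, against the integer gridlines: it meets the y-axis at y = -2 (among the integer gridlines).
Finally, together with the visible shape, these determine p as stated.

3*x + y - 3*z + 2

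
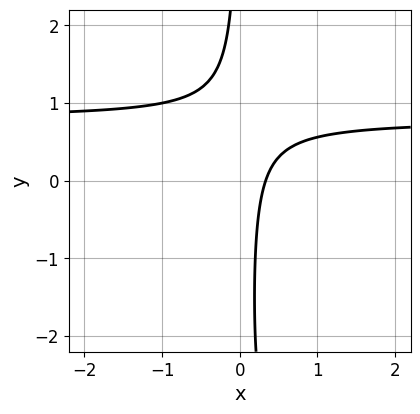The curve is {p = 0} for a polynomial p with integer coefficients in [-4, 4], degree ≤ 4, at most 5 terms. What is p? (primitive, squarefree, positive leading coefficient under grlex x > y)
x*y^2 + 3*x*y - 3*x + 1

deg p = 3.
Reading off the gridlines: the curve avoids every integer y-axis point in the box.
Assembling these constraints gives the stated polynomial.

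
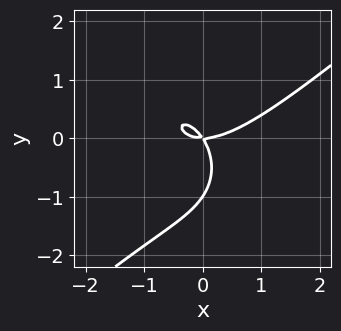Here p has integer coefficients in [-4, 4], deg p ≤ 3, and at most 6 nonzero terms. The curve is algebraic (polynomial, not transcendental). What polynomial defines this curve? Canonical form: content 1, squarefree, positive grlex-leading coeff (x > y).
2*x^3 - x^2*y - 2*y^3 - 3*x*y - 2*y^2

1. deg p = 3.
2. Against the integer gridlines: it meets the x-axis at x = 0 (among the integer gridlines); the y-axis gridline crossings are at y ∈ {-1, 0}.
3. These observations pin down the coefficients.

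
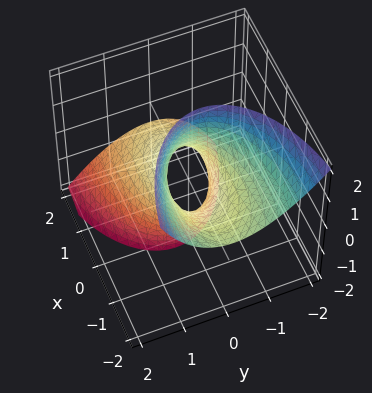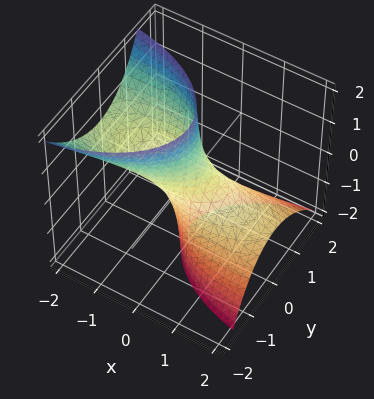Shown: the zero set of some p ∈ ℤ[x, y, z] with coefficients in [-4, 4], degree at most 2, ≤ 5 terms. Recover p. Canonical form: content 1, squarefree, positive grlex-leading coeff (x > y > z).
1. The degree is 2 — a generic line meets the surface in up to 2 points.
2. From the axis intercepts and sections: among the integer gridlines, it crosses the x-axis at x ∈ {-1, 1}; no z-intercept at any integer in the box.
3. Matching integer coefficients to the picture gives p.

x^2 + 3*x*z + 3*y^2 + y*z - 1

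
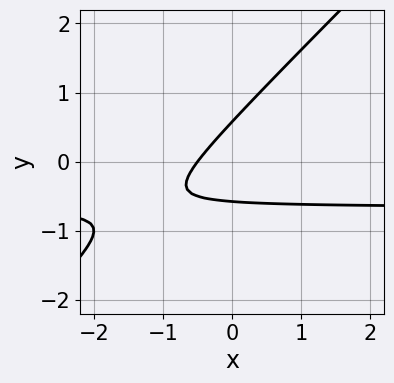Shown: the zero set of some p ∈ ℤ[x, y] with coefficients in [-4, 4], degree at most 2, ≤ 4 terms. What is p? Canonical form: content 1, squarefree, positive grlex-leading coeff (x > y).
3*x*y - 3*y^2 + 2*x + 1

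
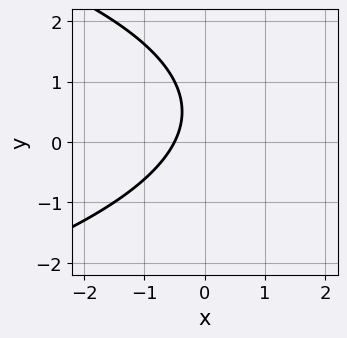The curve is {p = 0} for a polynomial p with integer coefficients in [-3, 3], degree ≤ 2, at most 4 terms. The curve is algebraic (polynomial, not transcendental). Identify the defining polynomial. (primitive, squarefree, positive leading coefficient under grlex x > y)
deg p = 2. The shape is more complex than any degree-1 curve.
From the visible intercepts: it misses every integer gridline on the y-axis.
Solving for integer coefficients yields p as stated.

y^2 + 2*x - y + 1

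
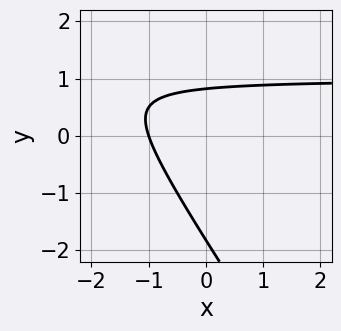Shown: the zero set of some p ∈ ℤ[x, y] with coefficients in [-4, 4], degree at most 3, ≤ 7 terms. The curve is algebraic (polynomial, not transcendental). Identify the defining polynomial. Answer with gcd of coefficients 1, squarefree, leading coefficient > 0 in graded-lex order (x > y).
3*x*y + 2*y^2 - 3*x + 2*y - 3

deg p = 2. A generic line meets the curve in up to 2 points.
From the axis intercepts and sections: it crosses the x-axis at the gridline x = -1.
Assembling these constraints gives the stated polynomial.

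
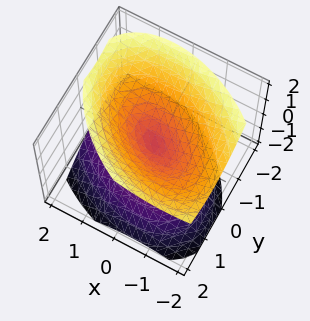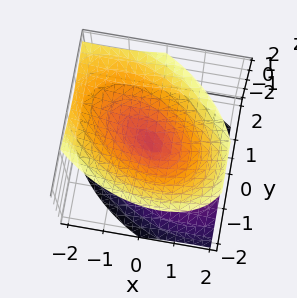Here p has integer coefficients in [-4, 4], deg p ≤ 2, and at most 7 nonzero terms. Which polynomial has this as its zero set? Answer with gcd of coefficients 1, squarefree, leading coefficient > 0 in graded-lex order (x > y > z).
2*x^2 + 2*x*y + x*z + 3*y^2 - 3*z^2

The picture has 2 separate pieces.
The degree is 2 — a generic line meets the surface in up to 2 points.
From the axis intercepts and sections: one z-axis crossing is at z = 0; it crosses the x-axis at the gridline x = 0; it crosses the y-axis at the gridline y = 0.
Matching integer coefficients to the picture gives p.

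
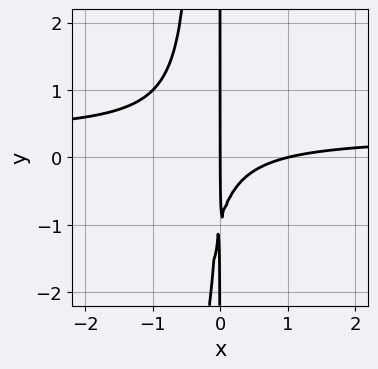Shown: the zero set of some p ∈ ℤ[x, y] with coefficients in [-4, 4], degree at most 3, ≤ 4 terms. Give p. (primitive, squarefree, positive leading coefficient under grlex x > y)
3*x^2*y - x^2 + x*y + x

The degree is 3 — the shape is more complex than any degree-2 curve.
From the visible intercepts: every point of the y-axis in the box is on the curve; among the integer gridlines, it crosses the x-axis at x ∈ {0, 1}.
Solving for integer coefficients yields p as stated.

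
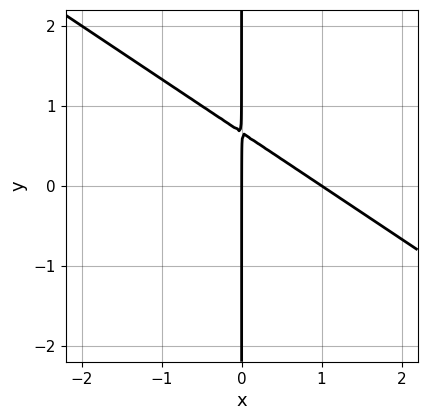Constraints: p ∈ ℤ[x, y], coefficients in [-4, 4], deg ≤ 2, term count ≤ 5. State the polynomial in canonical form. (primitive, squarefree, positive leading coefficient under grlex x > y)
2*x^2 + 3*x*y - 2*x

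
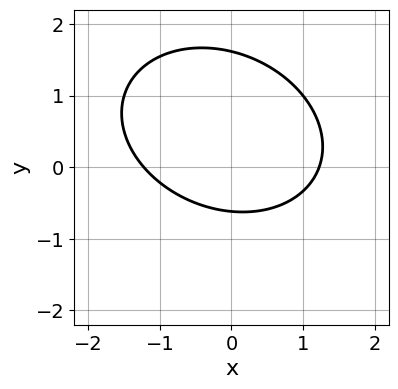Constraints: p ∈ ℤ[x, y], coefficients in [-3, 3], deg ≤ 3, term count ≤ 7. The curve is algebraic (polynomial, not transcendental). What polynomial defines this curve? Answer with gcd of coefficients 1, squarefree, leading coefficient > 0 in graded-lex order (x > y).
First, deg p = 2.
Finally, matching integer coefficients to the picture gives p.

2*x^2 + x*y + 3*y^2 - 3*y - 3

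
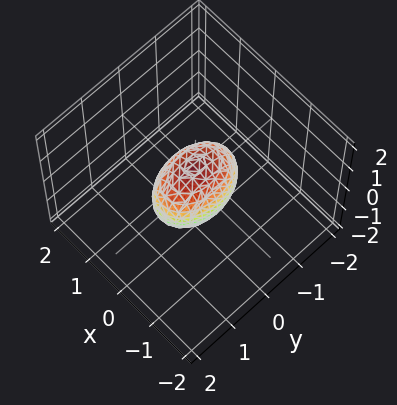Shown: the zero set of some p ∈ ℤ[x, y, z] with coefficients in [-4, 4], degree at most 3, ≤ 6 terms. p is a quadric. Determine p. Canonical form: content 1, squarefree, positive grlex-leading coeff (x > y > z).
The degree is 2 — a closed, bounded, convex surface; a quadric.
Symmetries: mirror symmetry z ↦ −z ⇒ only even powers of z; it's symmetric under x → −x, forcing even powers of x; the y ↦ −y reflection is a symmetry, so y appears only in even powers.
Against the integer gridlines: the y-axis gridline crossings are at y ∈ {-1, 1}; the z-axis gridline crossings are at z ∈ {-1, 1}.
Fitting integer coefficients to these (and the overall shape) gives p.

2*x^2 + y^2 + z^2 - 1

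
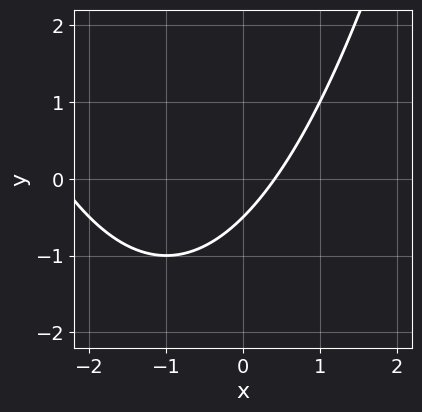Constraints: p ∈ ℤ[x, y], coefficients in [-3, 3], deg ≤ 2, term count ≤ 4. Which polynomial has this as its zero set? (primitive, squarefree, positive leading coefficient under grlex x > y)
x^2 + 2*x - 2*y - 1

(a) The degree is 2 — a generic line meets the curve in up to 2 points.
(b) The integer polynomial consistent with all of this is the stated p.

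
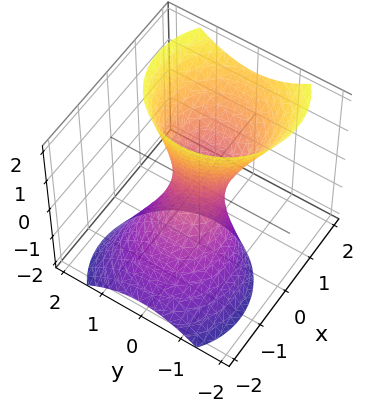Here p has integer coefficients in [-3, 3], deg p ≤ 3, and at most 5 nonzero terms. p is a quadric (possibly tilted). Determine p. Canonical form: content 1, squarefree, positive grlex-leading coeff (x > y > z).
3*x^2 - 3*x*z + 3*y^2 - z^2 - 1

1. deg p = 2.
2. From the visible intercepts: the surface avoids every integer z-axis point in the box.
3. Fitting integer coefficients to these (and the overall shape) gives p.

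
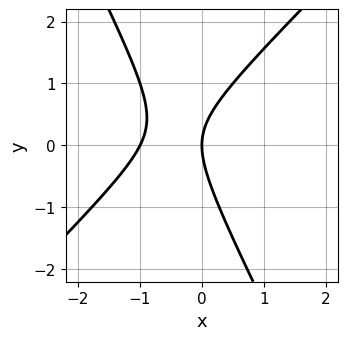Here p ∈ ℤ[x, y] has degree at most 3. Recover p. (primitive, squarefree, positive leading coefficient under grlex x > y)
2*x^2 - x*y - y^2 + 2*x

(a) Degree: a generic line meets the curve in up to 2 points, so deg p = 2.
(b) Observable constraints: the x-axis gridline crossings are at x ∈ {-1, 0}; it meets the y-axis at y = 0 (among the integer gridlines).
(c) Putting this together gives p.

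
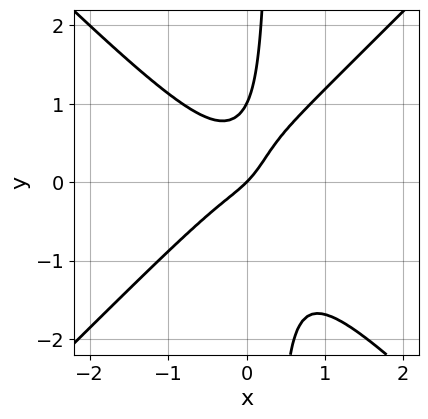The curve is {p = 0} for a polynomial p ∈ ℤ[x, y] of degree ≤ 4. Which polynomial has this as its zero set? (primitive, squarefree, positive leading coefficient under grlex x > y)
deg p = 3. No degree-2 curve has this shape.
From the visible intercepts: one x-axis crossing is at x = 0; the y-axis gridline crossings are at y ∈ {0, 1}.
Assembling these constraints gives the stated polynomial.

3*x^3 - 3*x*y^2 + y^2 + x - y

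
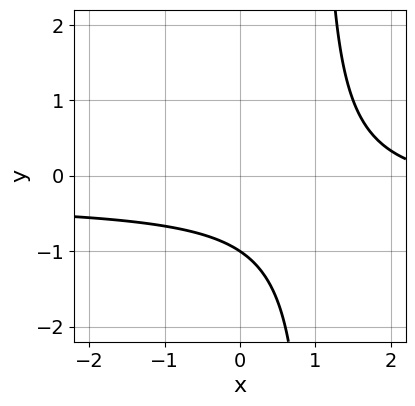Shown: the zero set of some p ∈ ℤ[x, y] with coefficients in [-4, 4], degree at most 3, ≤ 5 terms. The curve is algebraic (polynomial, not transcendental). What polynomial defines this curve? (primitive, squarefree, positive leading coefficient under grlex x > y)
3*x*y + x - 3*y - 3

(a) deg p = 2.
(b) Checking where it meets the axes: one y-axis crossing is at y = -1; it misses every integer gridline on the x-axis.
(c) Solving for integer coefficients yields p as stated.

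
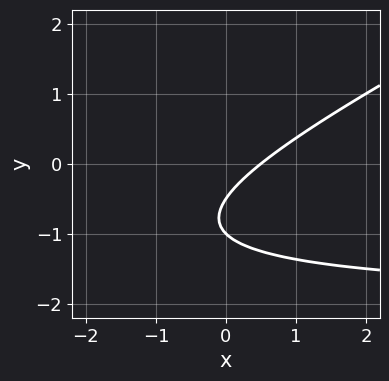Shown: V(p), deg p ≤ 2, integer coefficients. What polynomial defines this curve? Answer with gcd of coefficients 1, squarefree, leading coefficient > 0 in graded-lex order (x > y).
x*y - 2*y^2 + 2*x - 3*y - 1

1. The degree is 2 — a generic line meets the curve in up to 2 points.
2. Against the integer gridlines: it crosses the y-axis at the gridline y = -1.
3. The integer polynomial consistent with all of this is the stated p.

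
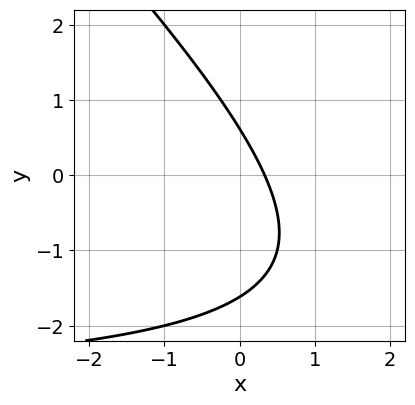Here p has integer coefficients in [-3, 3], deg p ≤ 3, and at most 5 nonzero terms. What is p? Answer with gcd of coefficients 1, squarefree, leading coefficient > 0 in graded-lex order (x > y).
x*y + y^2 + 3*x + y - 1

(a) Degree: a generic line meets the curve in up to 2 points, so deg p = 2.
(b) Solving for integer coefficients yields p as stated.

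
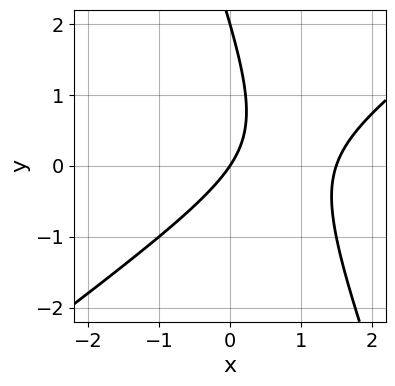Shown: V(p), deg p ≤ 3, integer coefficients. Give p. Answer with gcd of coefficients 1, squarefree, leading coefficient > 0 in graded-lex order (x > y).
2*x^2 - 2*x*y - y^2 - 3*x + 2*y

The degree is 2 — a generic line meets the curve in up to 2 points.
Reading off the gridlines: it meets the x-axis at x = 0 (among the integer gridlines); the y-axis gridline crossings are at y ∈ {0, 2}.
Assembling these constraints gives the stated polynomial.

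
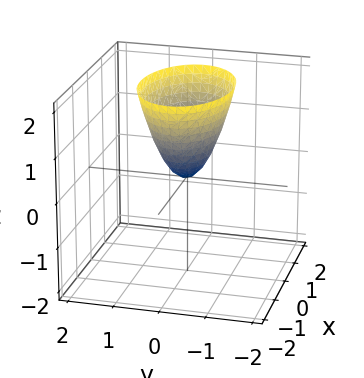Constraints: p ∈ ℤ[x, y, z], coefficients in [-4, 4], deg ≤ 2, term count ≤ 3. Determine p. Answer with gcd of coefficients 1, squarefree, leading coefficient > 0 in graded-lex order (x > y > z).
(a) deg p = 2. A single bowl opening along one axis; a quadric.
(b) Symmetries: mirror symmetry y ↦ −y ⇒ only even powers of y; mirror symmetry x ↦ −x ⇒ only even powers of x.
(c) Reading off the gridlines: one x-axis crossing is at x = 0; it crosses the y-axis at the gridline y = 0.
(d) These observations pin down the coefficients.

x^2 + 2*y^2 - z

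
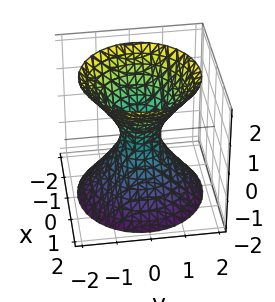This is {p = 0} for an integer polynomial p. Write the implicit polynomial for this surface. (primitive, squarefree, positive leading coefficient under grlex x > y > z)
3*x^2 + 3*y^2 - 2*z^2 - 1

deg p = 2.
Symmetries: rotational symmetry about the z-axis ⇒ p depends on x, y only through x² + y²; the z ↦ −z reflection is a symmetry, so z appears only in even powers.
Reading off the gridlines: a circular section at z = -1 has radius exactly 1; it misses every integer gridline on the z-axis.
Together with the visible shape, these determine p as stated.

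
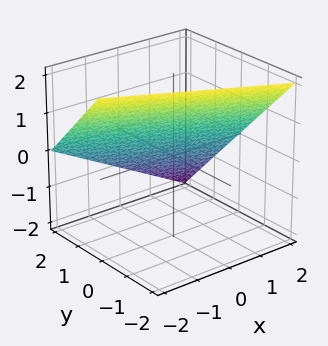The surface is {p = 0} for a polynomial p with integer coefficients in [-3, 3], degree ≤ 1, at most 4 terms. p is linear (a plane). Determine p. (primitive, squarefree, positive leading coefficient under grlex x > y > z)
(a) deg p = 1. Every cross-section is a straight line — this is a plane.
(b) Against the integer gridlines: it crosses the z-axis at the gridline z = 1; it meets the x-axis at x = 2 (among the integer gridlines); one y-axis crossing is at y = 1.
(c) Matching integer coefficients to the picture gives p.

x + 2*y + 2*z - 2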